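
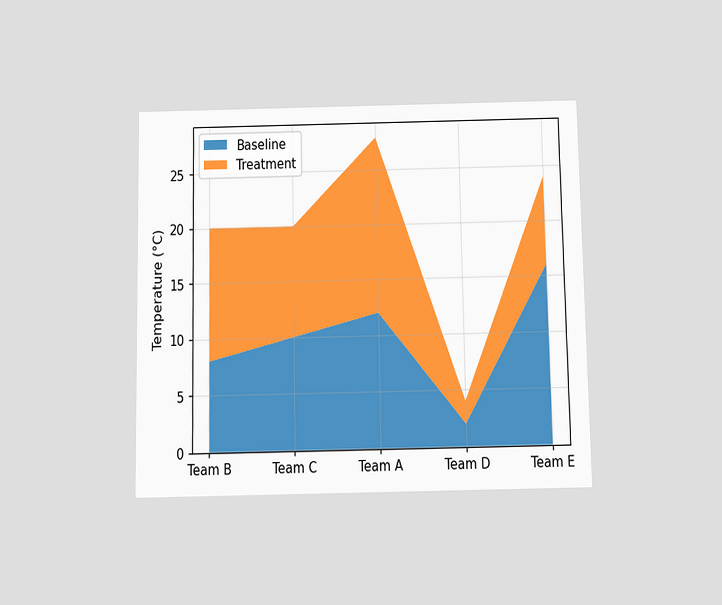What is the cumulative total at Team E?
24°C

The chart is viewed slightly from below. The stacked total at Team E reaches 24°C.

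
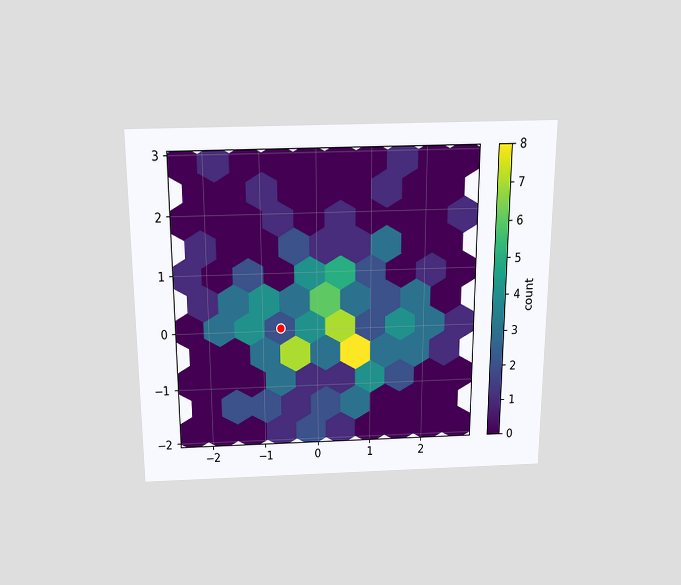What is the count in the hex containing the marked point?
The chart is viewed slightly from above. The marked hex reads 2 on the colorbar.

2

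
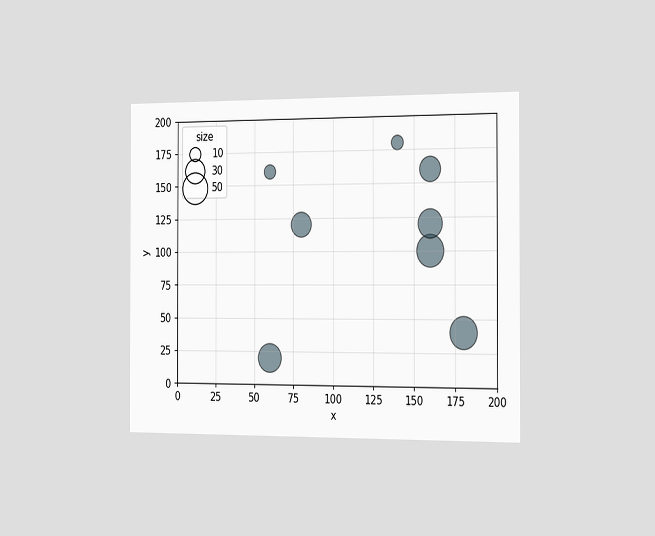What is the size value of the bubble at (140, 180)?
10

The chart is viewed slightly from the right. Matching the bubble at (140, 180) against the size legend gives 10.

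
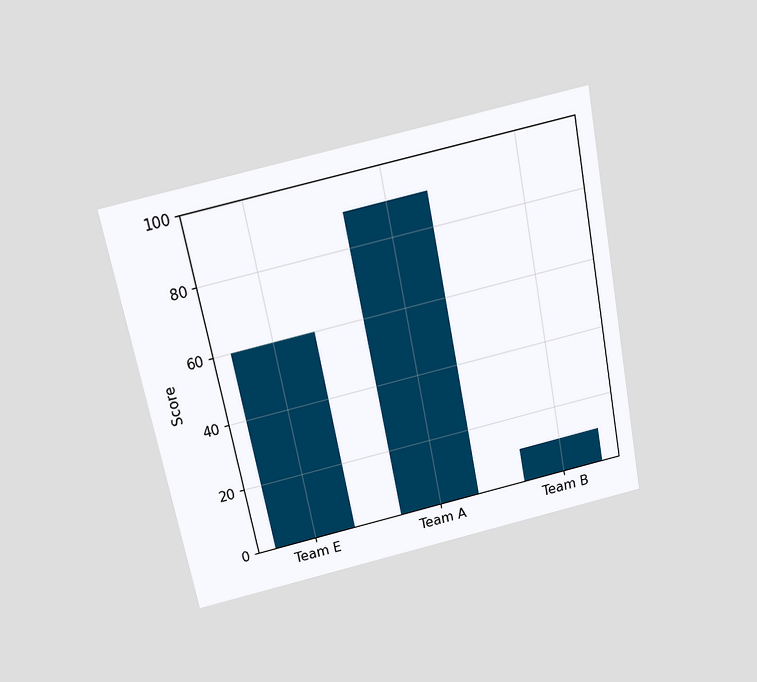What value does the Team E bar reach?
60

The chart is tilted about 11° counter-clockwise and viewed slightly from above. Reading along the chart's y-axis, the Team E bar reaches 60.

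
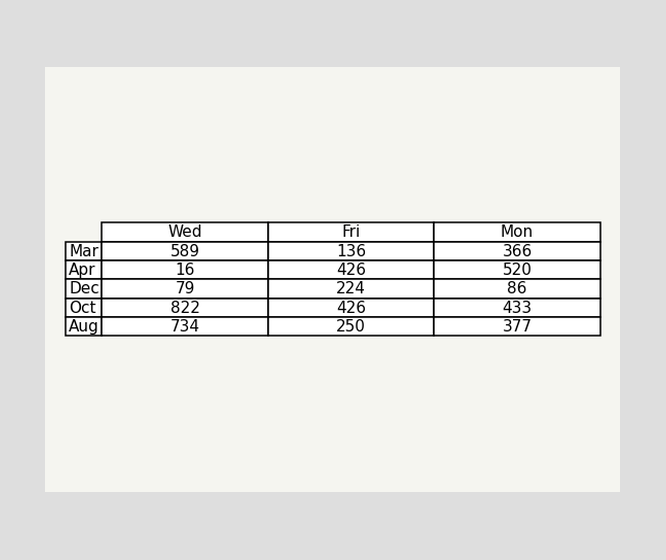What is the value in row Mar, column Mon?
The (Mar, Mon) cell reads 366.

366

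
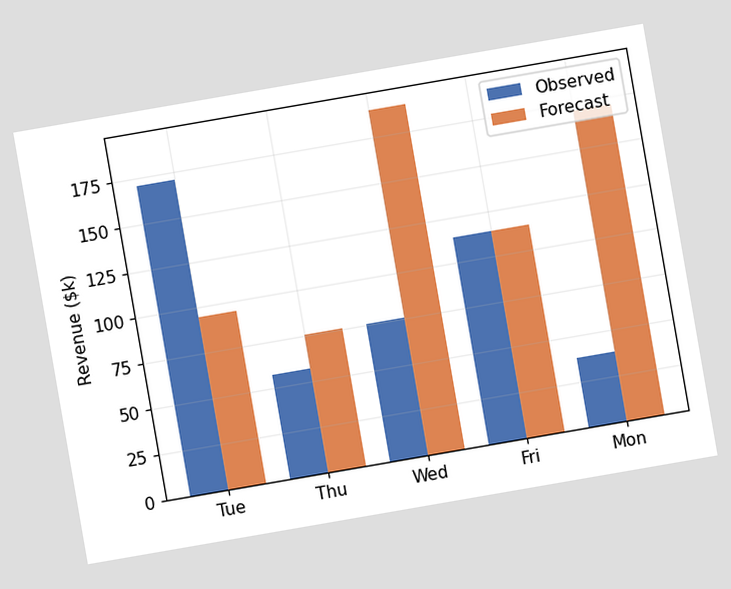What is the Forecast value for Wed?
$190k

The chart is tilted about 10° counter-clockwise. The Forecast bar at Wed reaches $190k on the y-axis.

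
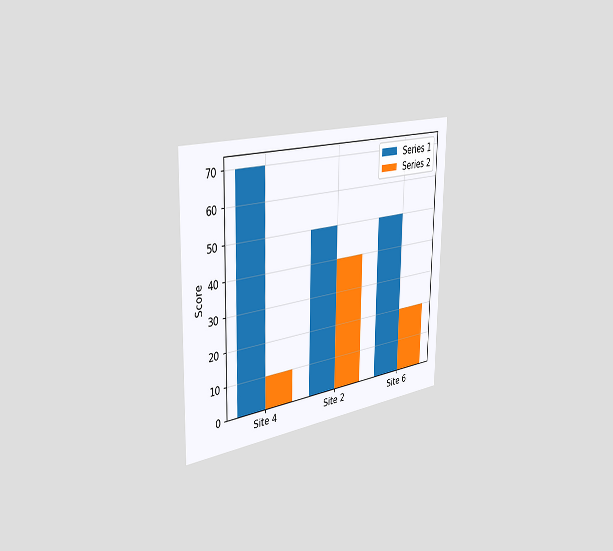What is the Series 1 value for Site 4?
70

The chart is viewed slightly from the left. The Series 1 bar at Site 4 reaches 70 on the y-axis.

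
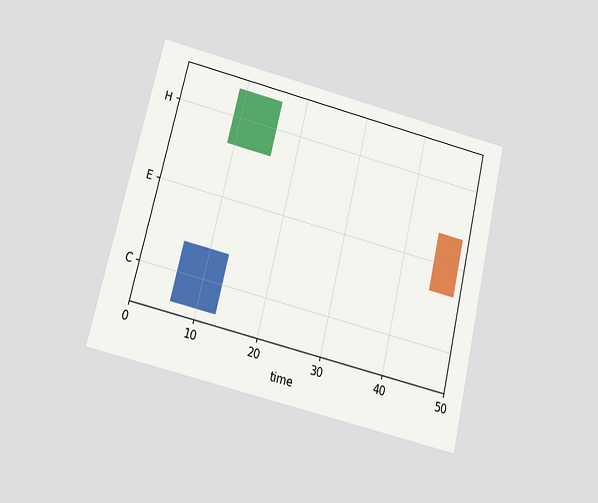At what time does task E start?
45

The chart is tilted about 14° clockwise and viewed at a slight angle. The E bar begins at t=45.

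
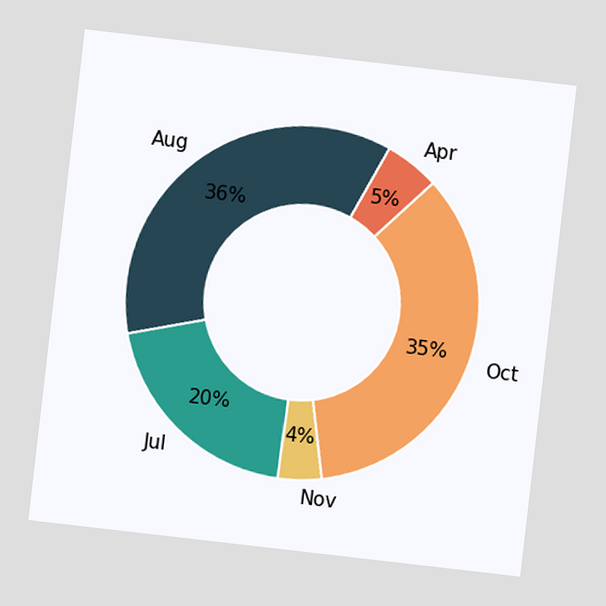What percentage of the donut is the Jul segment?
The chart is tilted about 7° clockwise. The Jul segment takes up 20% of the ring.

20%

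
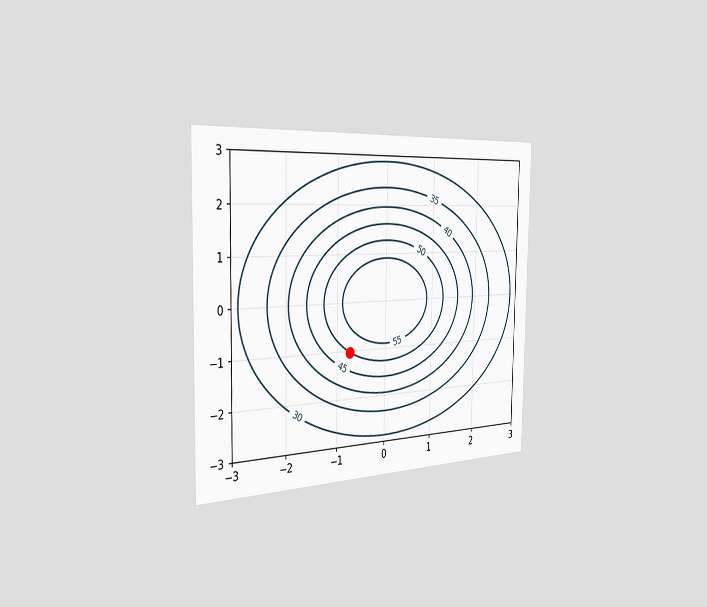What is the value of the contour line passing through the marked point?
50

The chart is viewed slightly from the left. The marked point sits on the contour labelled 50.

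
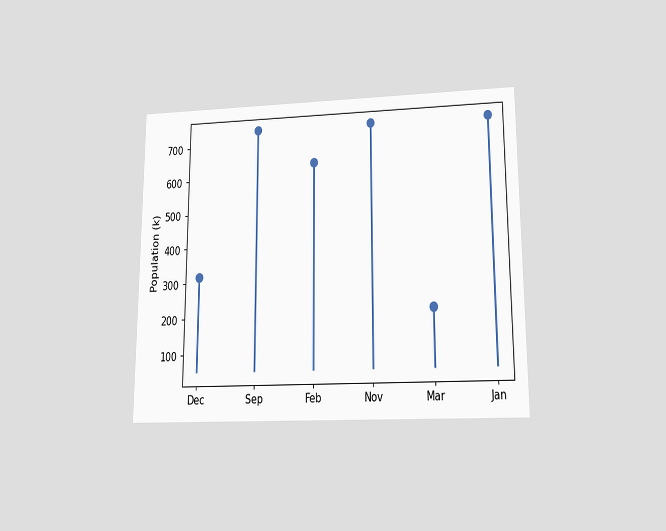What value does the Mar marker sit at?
The chart is viewed slightly from below. The Mar marker sits at 212k.

212k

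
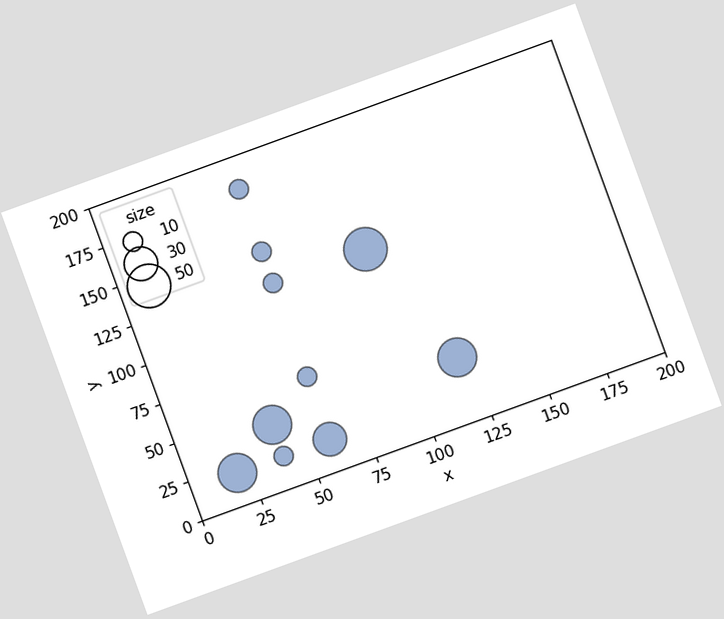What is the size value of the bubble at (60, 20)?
The chart is tilted about 20° counter-clockwise. Matching the bubble at (60, 20) against the size legend gives 30.

30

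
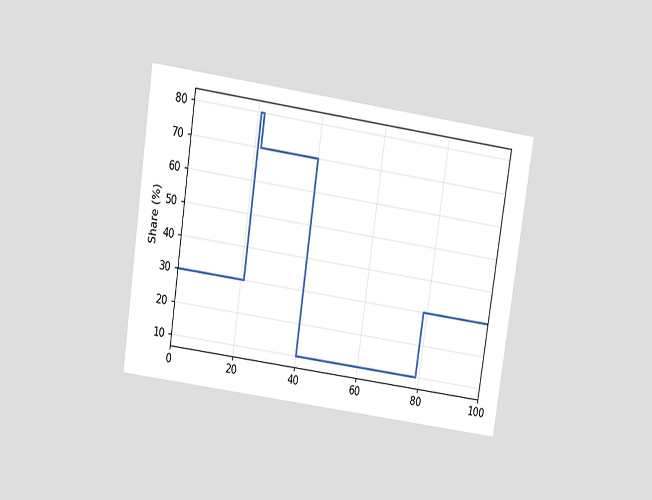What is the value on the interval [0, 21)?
The chart is tilted about 8° clockwise and viewed slightly from above. On [0, 21) the step sits at 30%.

30%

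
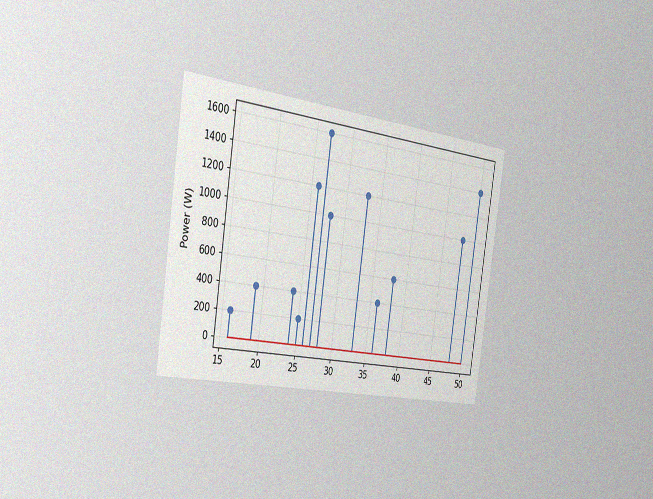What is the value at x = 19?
The chart is tilted about 8° clockwise and viewed slightly from the left, with some photo noise. The stem at x=19 reaches 400W.

400W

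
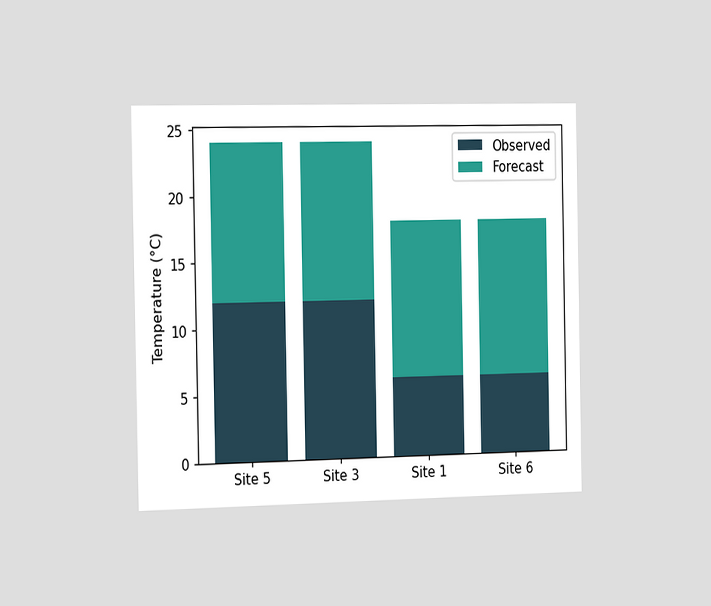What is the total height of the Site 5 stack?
24°C

The chart is viewed slightly from the left. The Site 5 stack's top reaches 24°C on the y-axis.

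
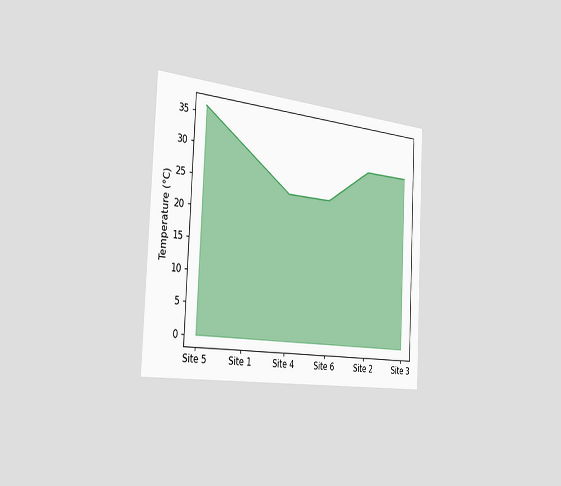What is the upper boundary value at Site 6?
The chart is tilted about 3° clockwise and viewed slightly from the left. At Site 6 the upper boundary is at 24°C.

24°C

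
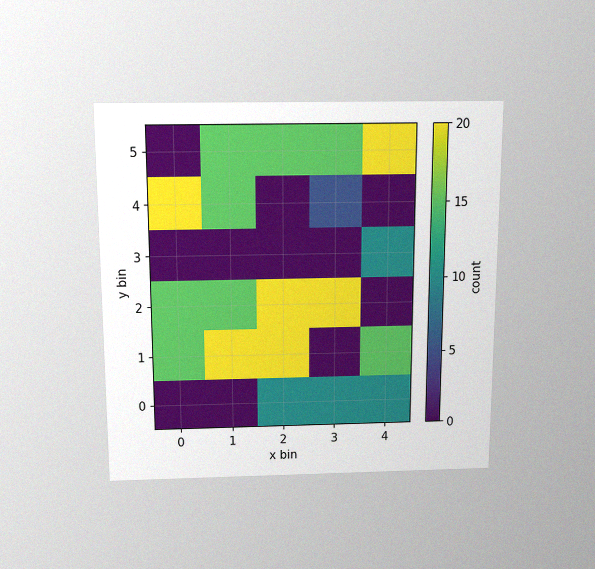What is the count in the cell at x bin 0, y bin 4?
The chart is viewed slightly from above, with some photo noise. Matching the cell (0, 4) against the colorbar gives 20.

20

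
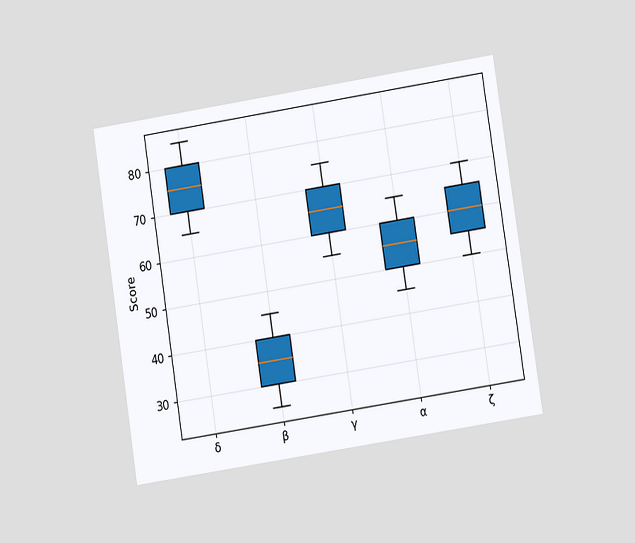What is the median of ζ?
60

The chart is tilted about 9° counter-clockwise and viewed at a slight angle. The median line in the ζ box sits at 60.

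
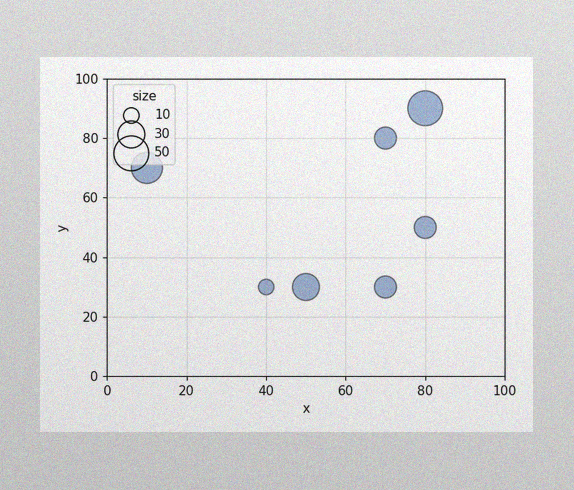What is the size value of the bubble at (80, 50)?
20

The image has some photo noise and uneven lighting. Matching the bubble at (80, 50) against the size legend gives 20.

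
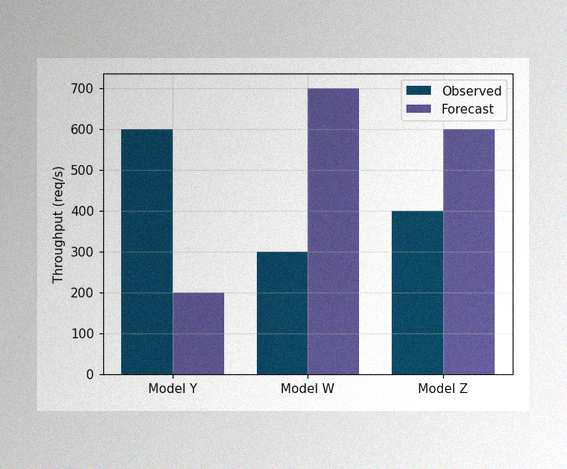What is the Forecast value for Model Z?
The image has some photo noise and uneven lighting. The Forecast bar at Model Z reaches 600req/s on the y-axis.

600req/s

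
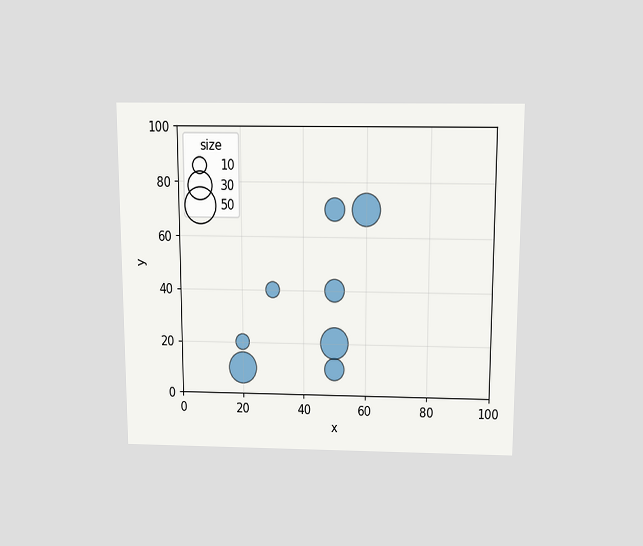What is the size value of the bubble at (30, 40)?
10

The chart is viewed slightly from above. Matching the bubble at (30, 40) against the size legend gives 10.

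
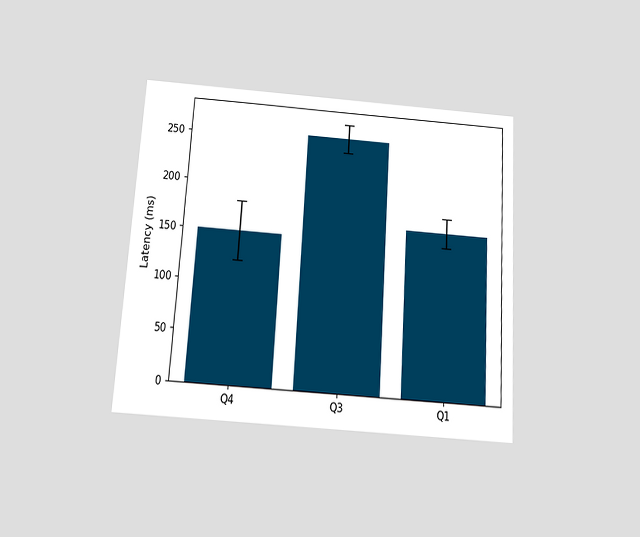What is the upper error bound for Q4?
The chart is tilted about 4° clockwise and viewed slightly from below. The Q4 bar's upper whisker reaches 180ms.

180ms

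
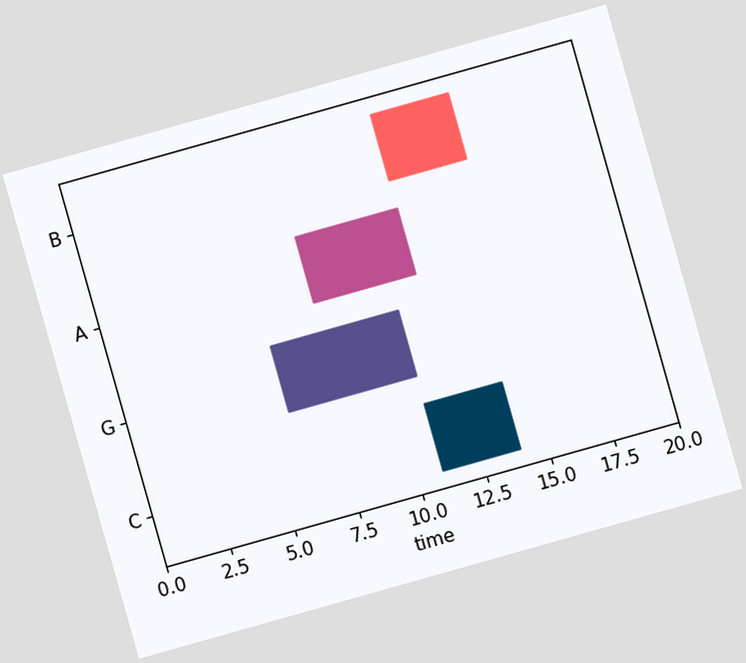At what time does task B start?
The chart is tilted about 16° counter-clockwise. The B bar begins at t=12.

12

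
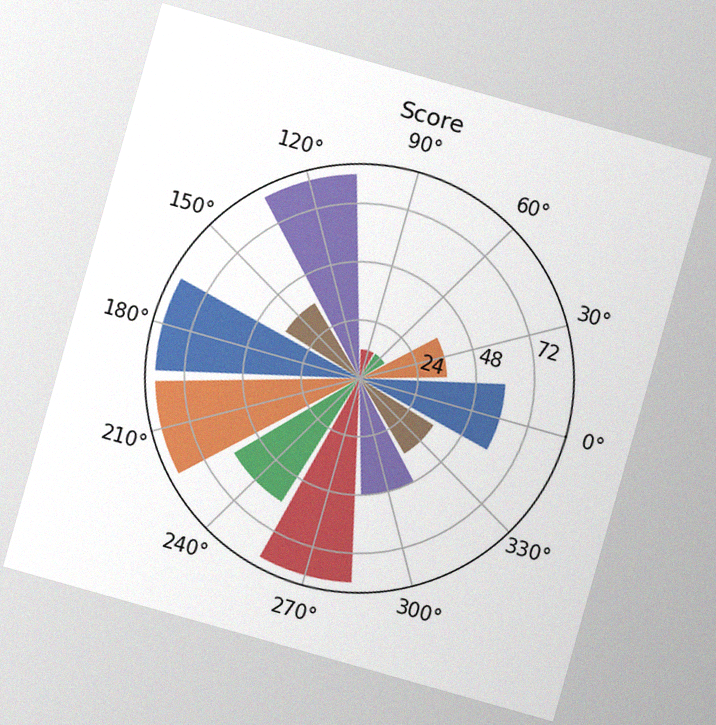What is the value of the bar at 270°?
84

The chart is tilted about 16° clockwise, with some photo noise. The bar at 270° reaches 84 on the radial axis.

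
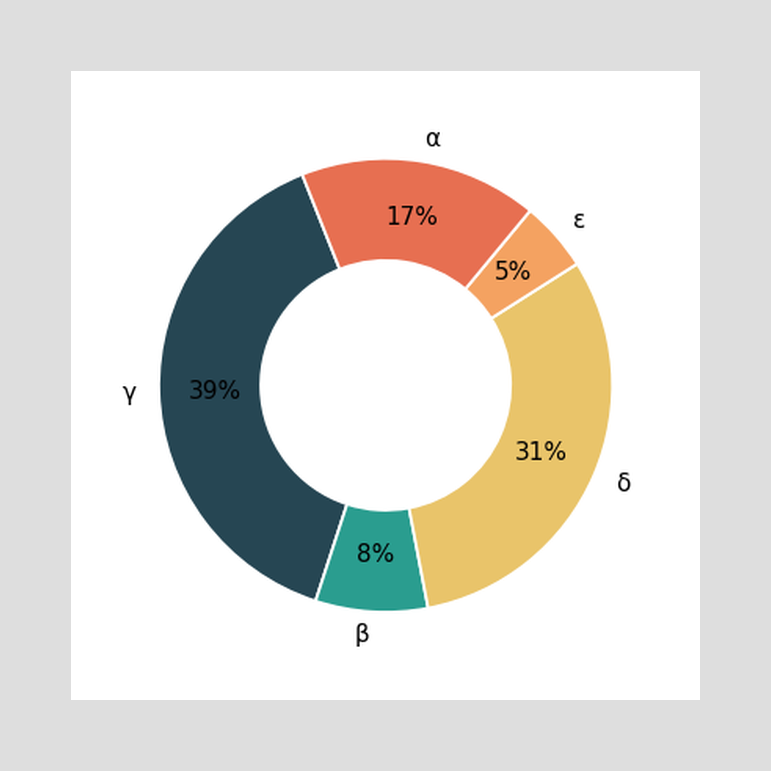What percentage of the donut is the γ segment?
39%

The γ segment takes up 39% of the ring.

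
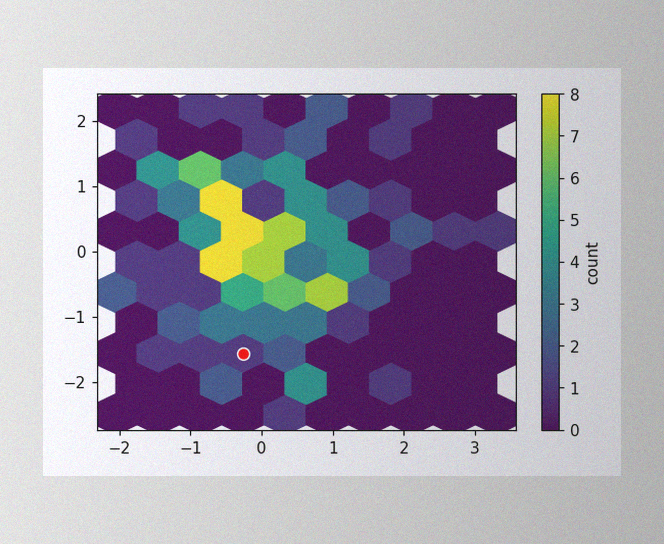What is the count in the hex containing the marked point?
The image has some photo noise and uneven lighting. The marked hex reads 1 on the colorbar.

1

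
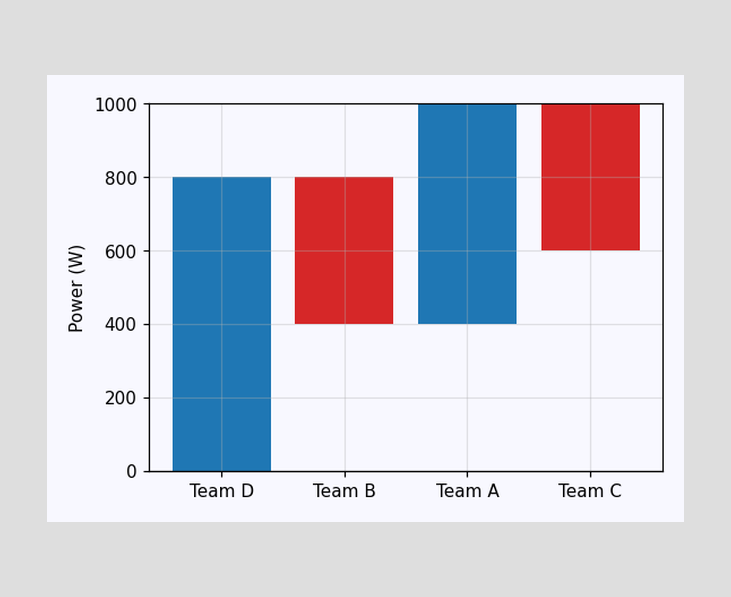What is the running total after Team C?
600W

After Team C the running total reaches 600W.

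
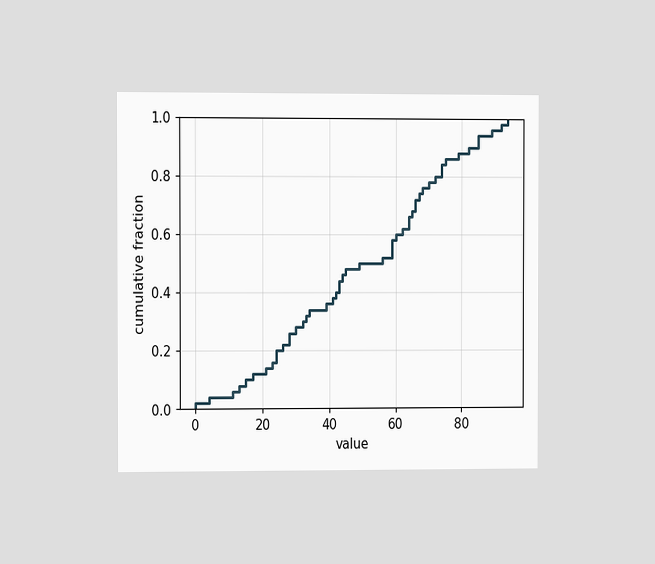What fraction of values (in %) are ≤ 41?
38%

The chart is viewed at a slight angle. At x=41 the ECDF step is at 38%.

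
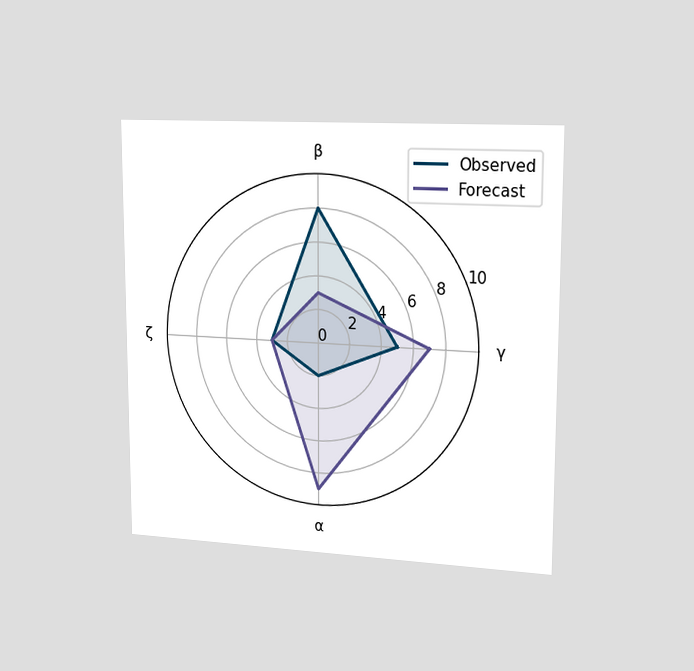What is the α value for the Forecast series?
The chart is viewed slightly from the right. On the α axis, Forecast reaches 9.

9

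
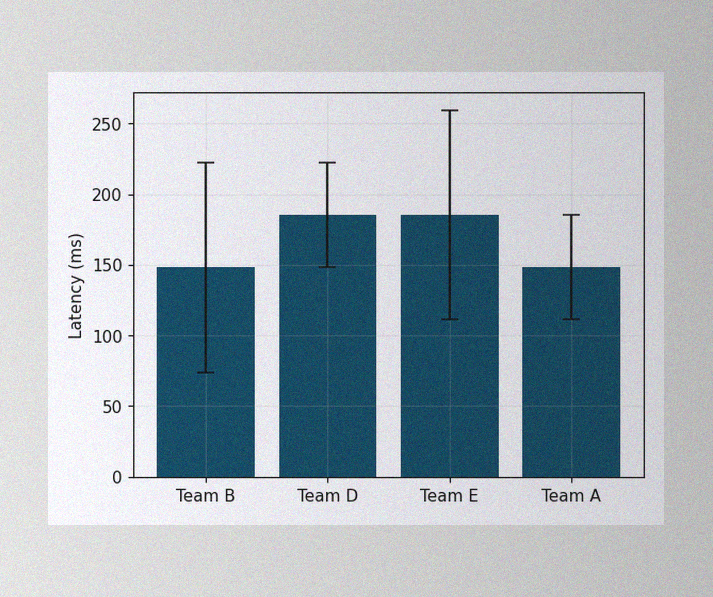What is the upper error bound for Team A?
The image has some photo noise and uneven lighting. The Team A bar's upper whisker reaches 185ms.

185ms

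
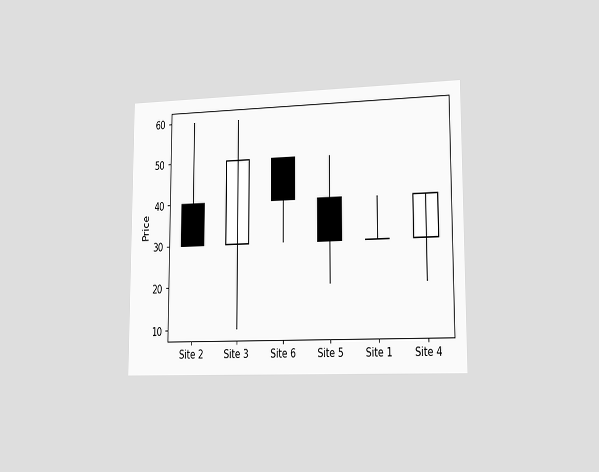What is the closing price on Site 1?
The chart is viewed slightly from the right. The Site 1 candle closes at 30.

30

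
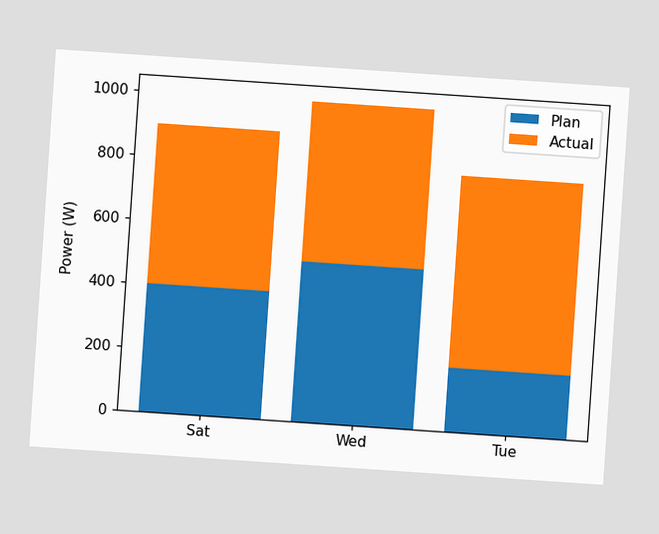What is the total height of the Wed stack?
1000W

The chart is tilted about 4° clockwise. The Wed stack's top reaches 1000W on the y-axis.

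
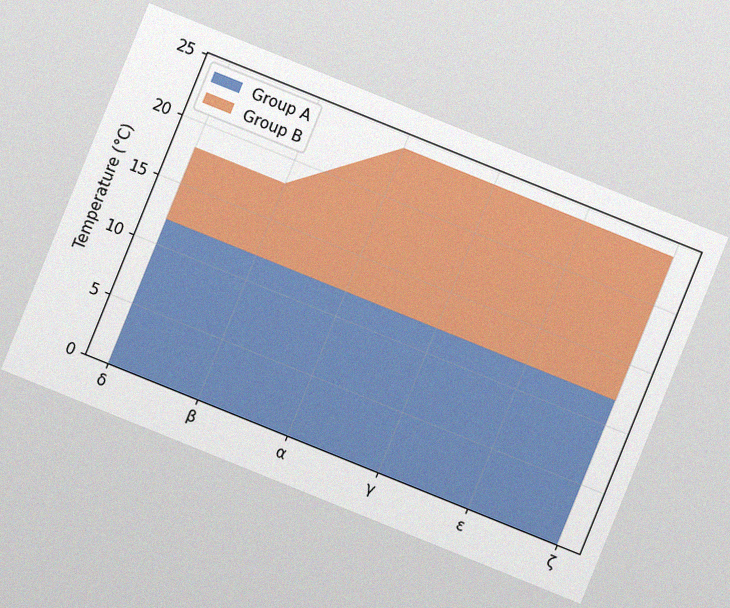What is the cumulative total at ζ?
24°C

The chart is tilted about 22° clockwise, with some photo noise. The stacked total at ζ reaches 24°C.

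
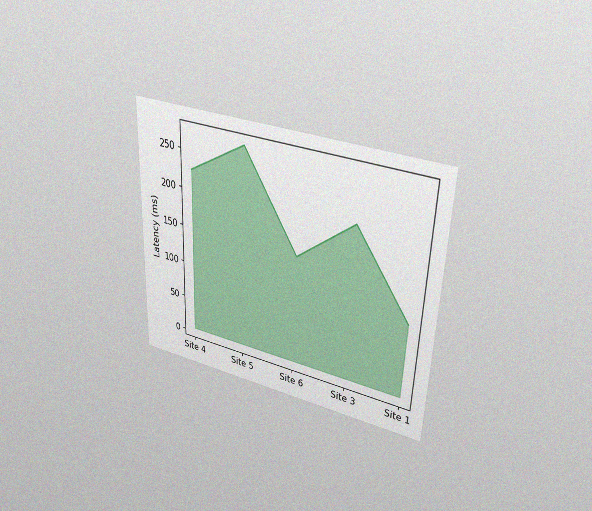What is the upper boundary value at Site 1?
The chart is tilted about 2° clockwise and viewed slightly from above, with some photo noise. At Site 1 the upper boundary is at 105ms.

105ms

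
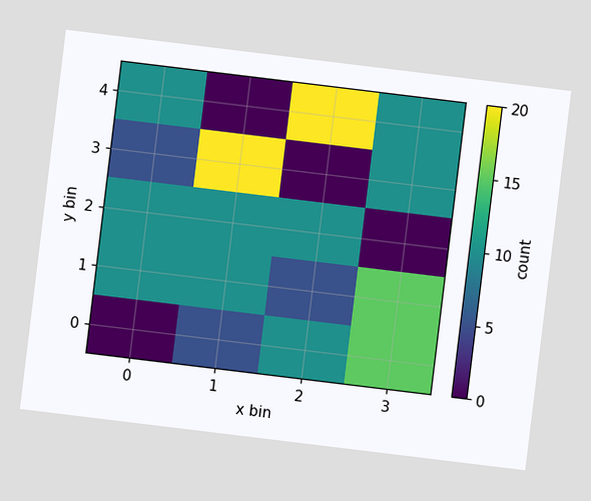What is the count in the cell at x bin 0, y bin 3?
The chart is tilted about 7° clockwise. Matching the cell (0, 3) against the colorbar gives 5.

5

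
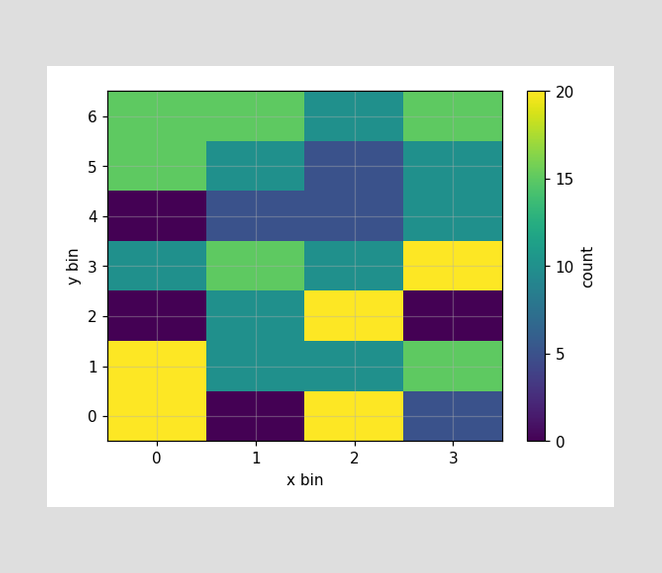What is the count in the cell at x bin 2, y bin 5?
Matching the cell (2, 5) against the colorbar gives 5.

5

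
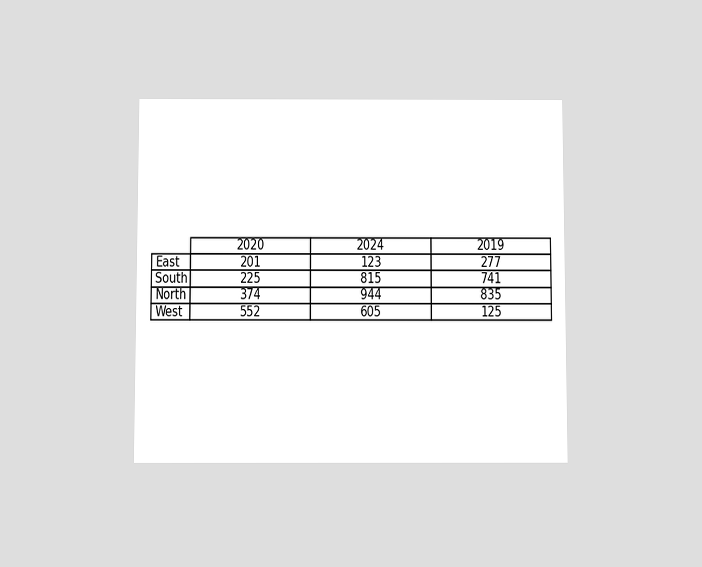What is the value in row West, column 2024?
605

The chart is viewed slightly from below. The (West, 2024) cell reads 605.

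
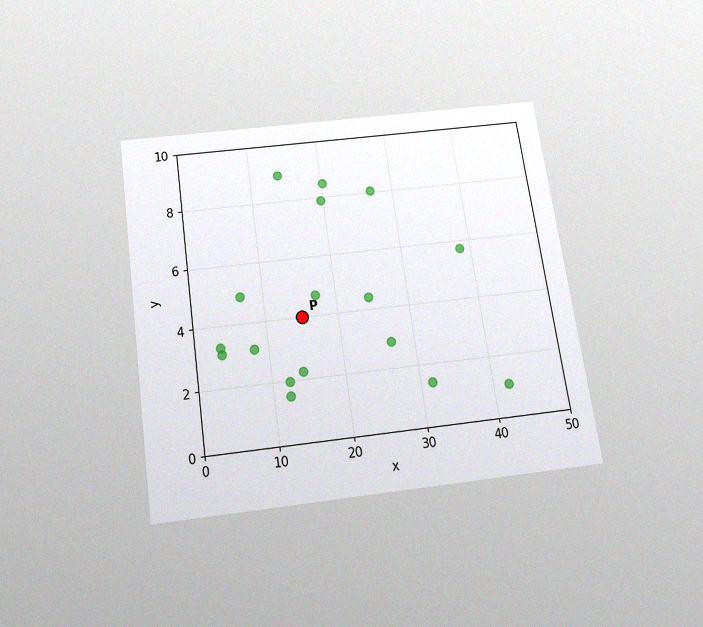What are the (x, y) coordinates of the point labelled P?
(15, 4)

The chart is tilted about 8° counter-clockwise and viewed slightly from below, with some photo noise. Following the gridlines from P to each axis, P sits at (15, 4).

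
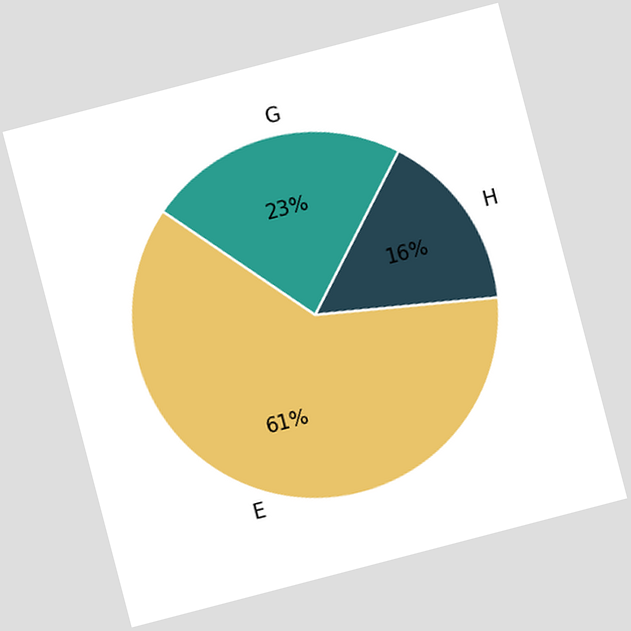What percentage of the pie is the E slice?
The chart is tilted about 15° counter-clockwise. The E slice takes up 61% of the pie.

61%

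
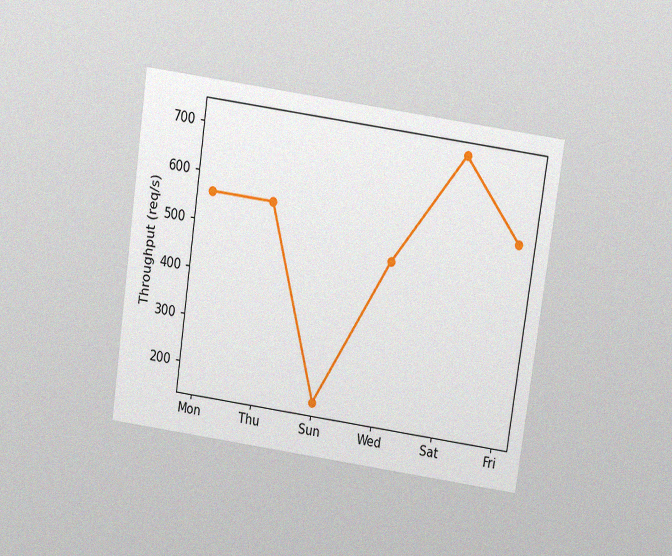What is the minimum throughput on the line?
The chart is tilted about 8° clockwise and viewed slightly from above, with some photo noise. The lowest point is at Sun, and reading across to the y-axis gives 160req/s.

160req/s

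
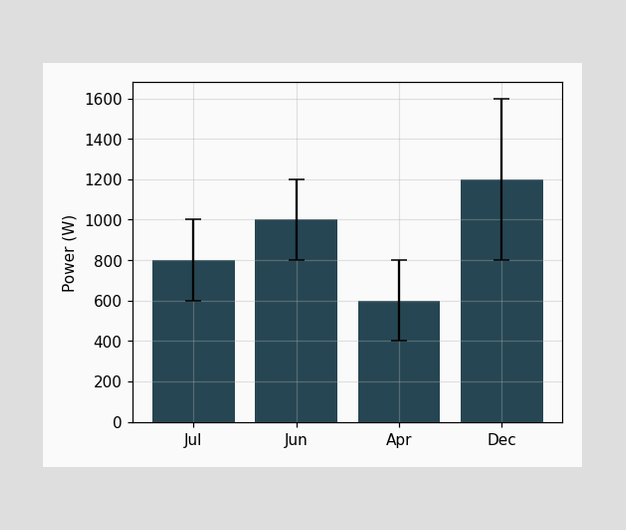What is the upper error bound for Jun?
1200W

The Jun bar's upper whisker reaches 1200W.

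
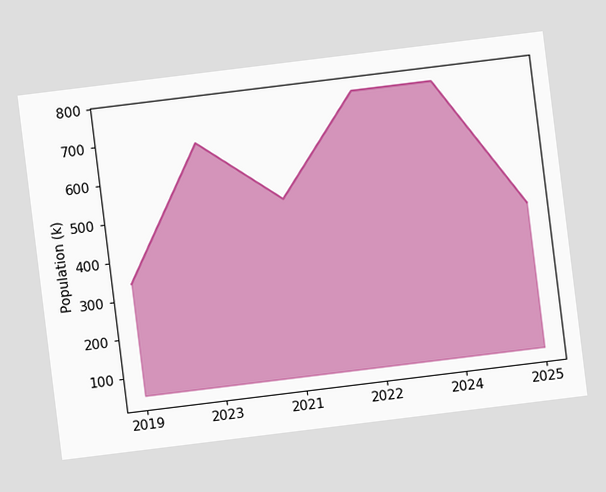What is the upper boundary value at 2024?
765k

The chart is tilted about 7° counter-clockwise. At 2024 the upper boundary is at 765k.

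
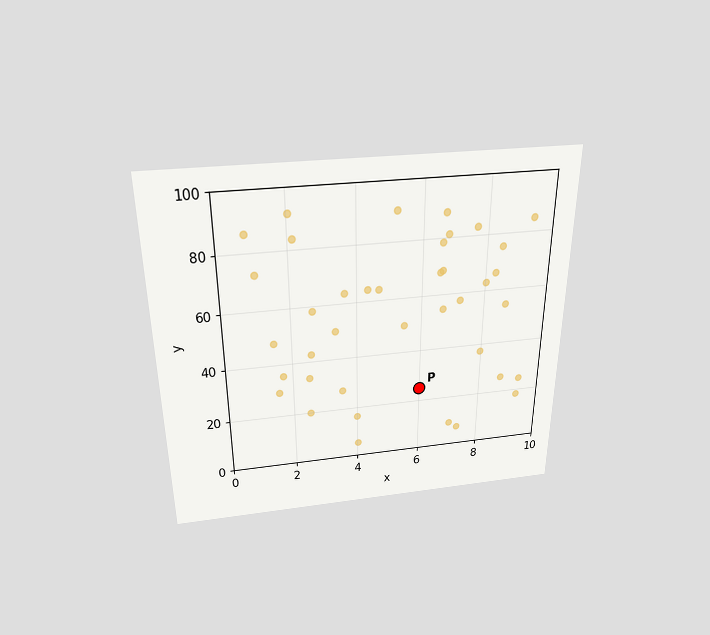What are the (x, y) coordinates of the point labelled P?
(6, 25)

The chart is viewed slightly from above. Following the gridlines from P to each axis, P sits at (6, 25).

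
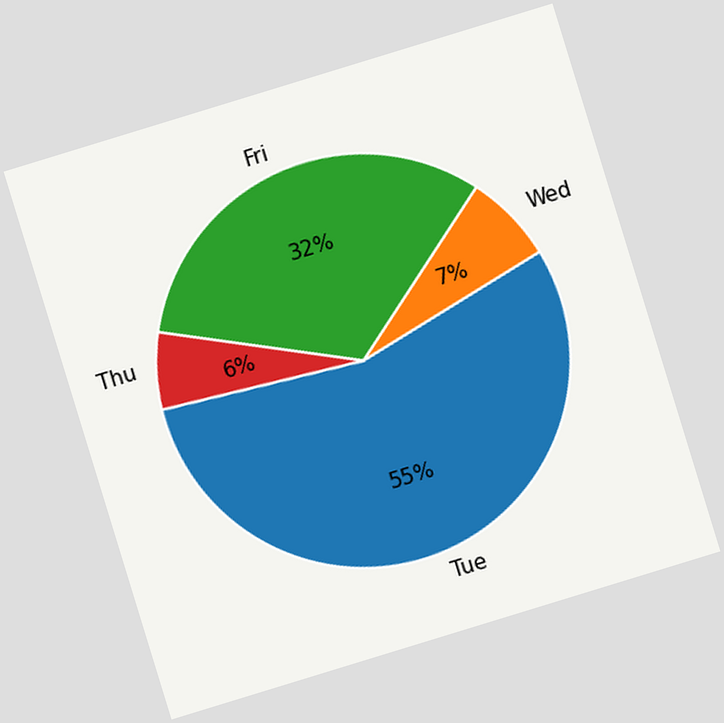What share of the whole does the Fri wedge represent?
The chart is tilted about 17° counter-clockwise. The Fri slice takes up 32% of the pie.

32%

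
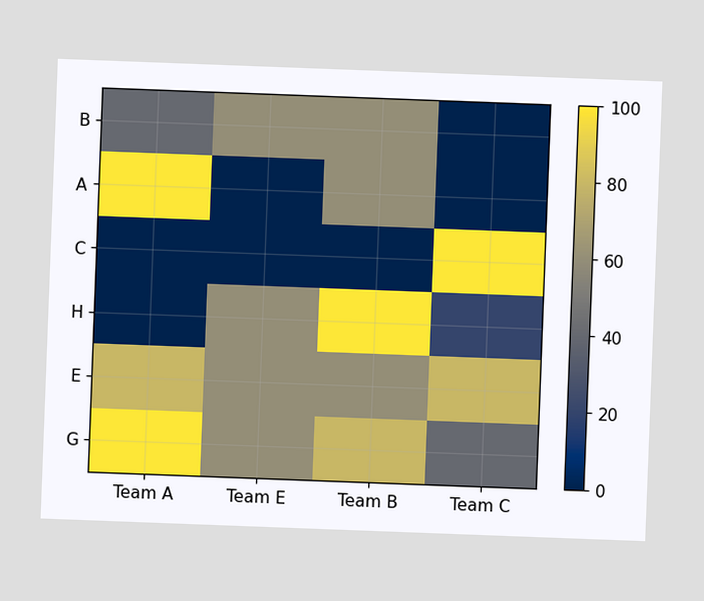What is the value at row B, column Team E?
60

The chart is tilted about 2° clockwise. Matching cell (B, Team E) against the colorbar gives 60.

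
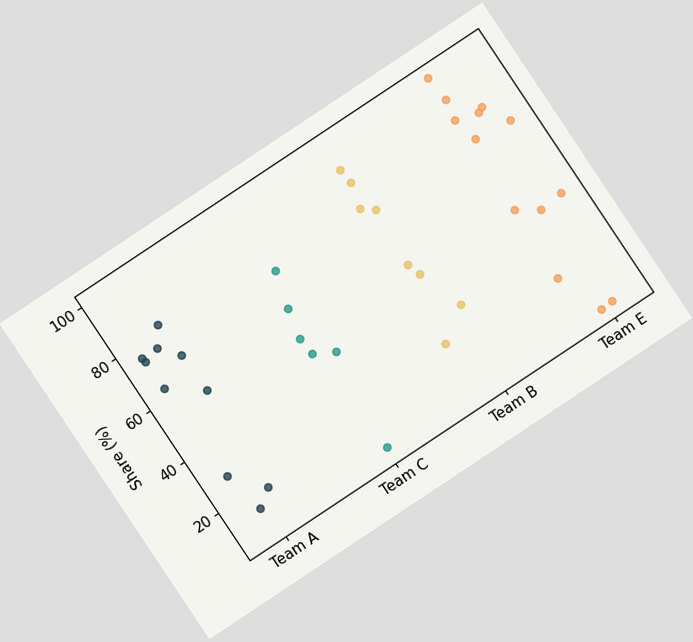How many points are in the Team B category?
The chart is tilted about 34° counter-clockwise. Counting the markers in the Team B column gives 8.

8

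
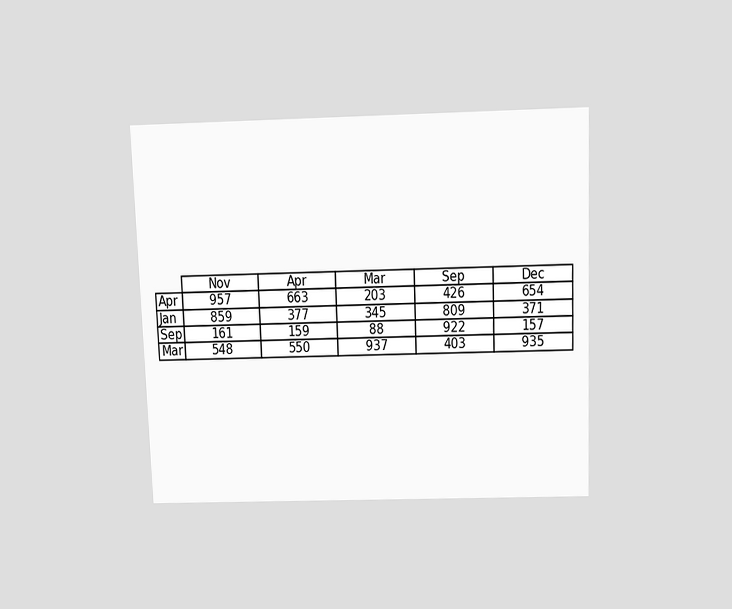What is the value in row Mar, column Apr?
550

The chart is tilted about 2° counter-clockwise and viewed slightly from above. The (Mar, Apr) cell reads 550.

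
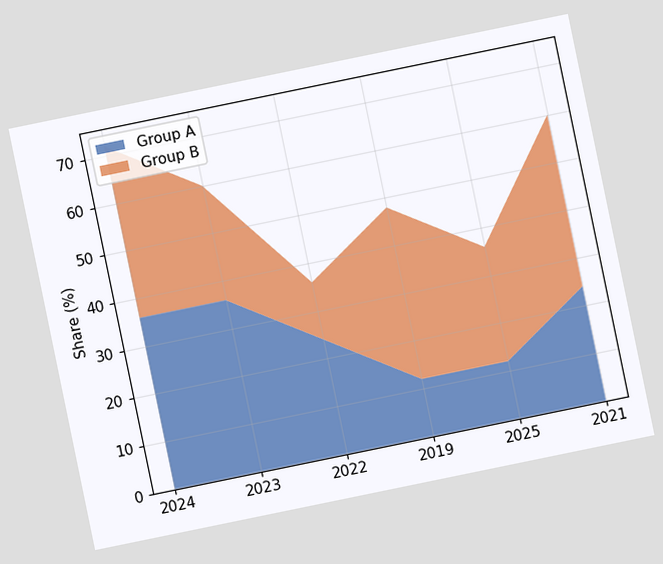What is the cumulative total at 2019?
48%

The chart is tilted about 12° counter-clockwise. The stacked total at 2019 reaches 48%.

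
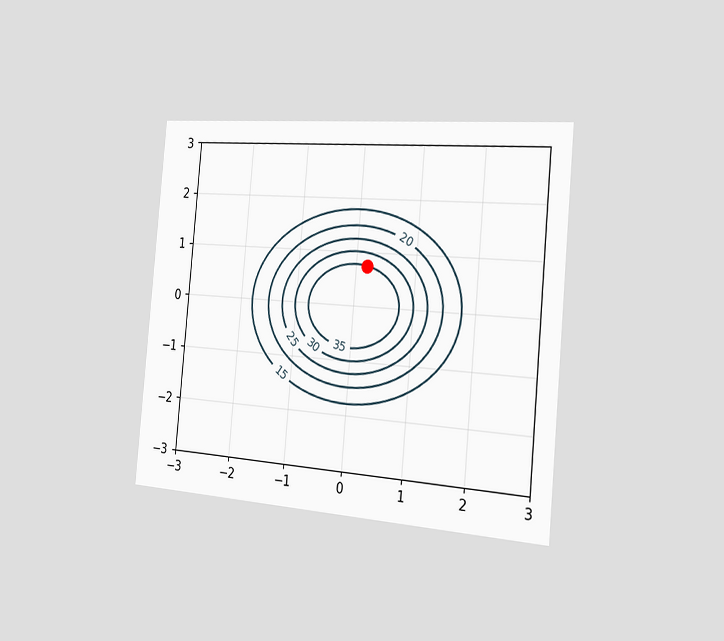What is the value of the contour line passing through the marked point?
The chart is tilted about 5° clockwise and viewed slightly from the right. The marked point sits on the contour labelled 35.

35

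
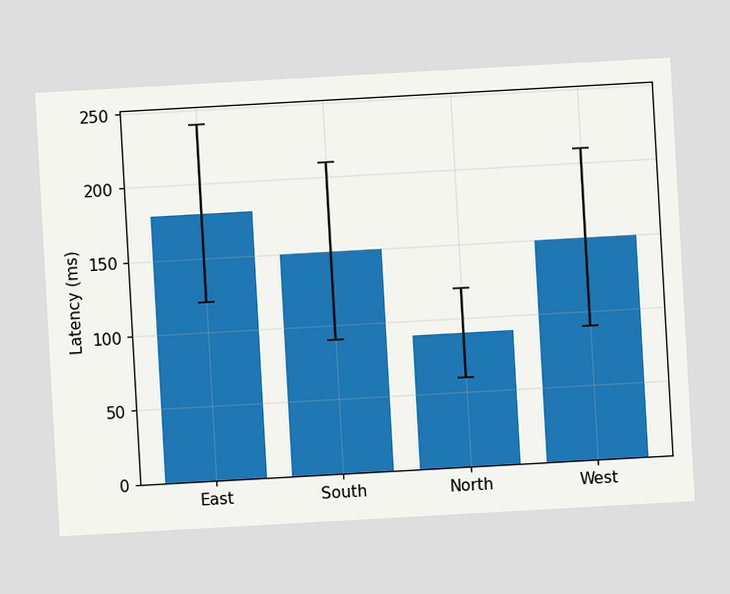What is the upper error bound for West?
The chart is tilted about 3° counter-clockwise. The West bar's upper whisker reaches 210ms.

210ms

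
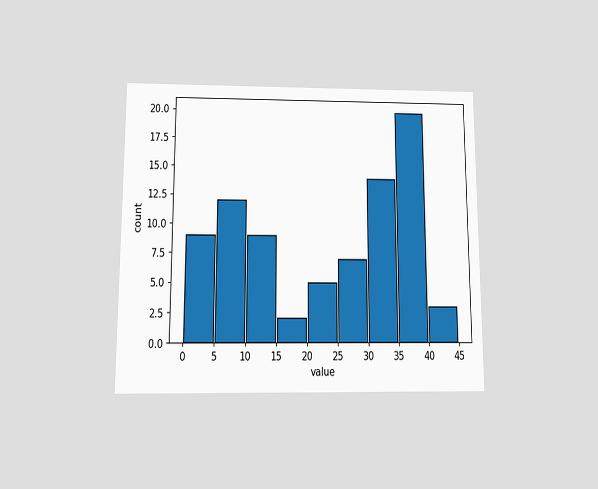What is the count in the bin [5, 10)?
The chart is viewed slightly from below. The [5, 10) bin has height 12.

12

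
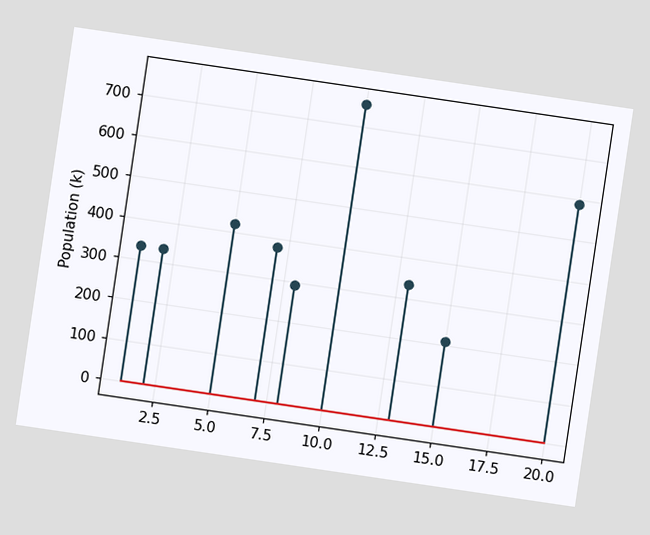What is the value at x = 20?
The chart is tilted about 8° clockwise. The stem at x=20 reaches 588k.

588k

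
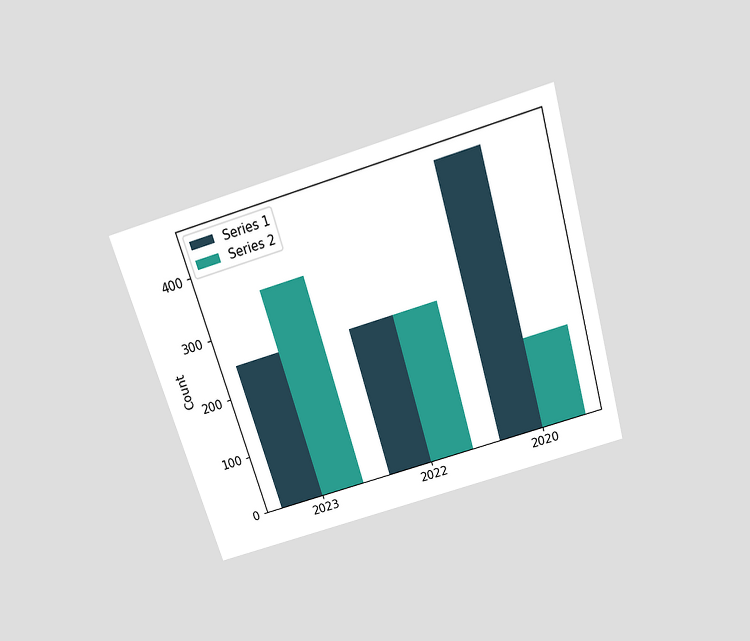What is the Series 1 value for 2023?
The chart is tilted about 17° counter-clockwise and viewed slightly from above. The Series 1 bar at 2023 reaches 250 on the y-axis.

250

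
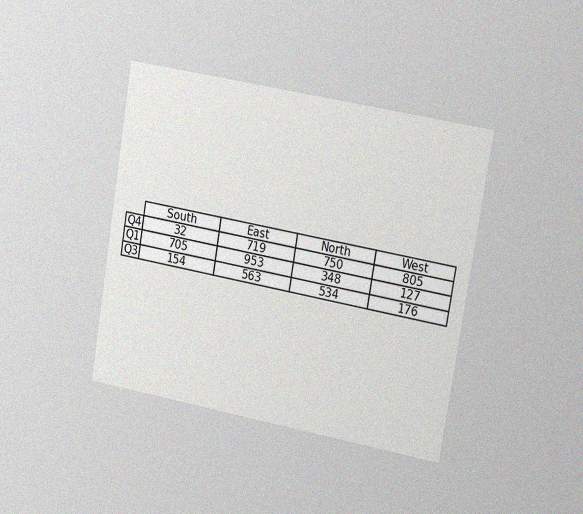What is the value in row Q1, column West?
The chart is tilted about 9° clockwise and viewed slightly from the right, with some photo noise. The (Q1, West) cell reads 127.

127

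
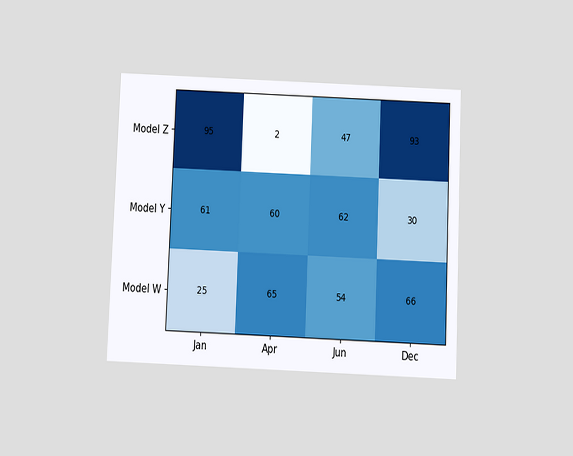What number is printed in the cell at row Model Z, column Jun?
47

The chart is tilted about 2° clockwise and viewed slightly from below. The (Model Z, Jun) cell reads 47.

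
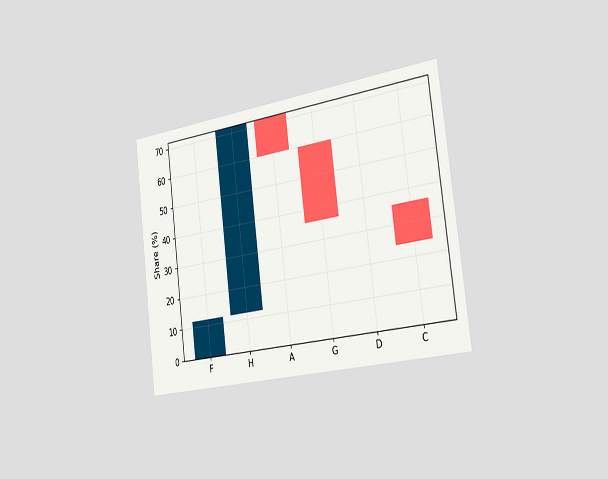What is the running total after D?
The chart is tilted about 7° counter-clockwise and viewed slightly from the right. After D the running total reaches 36%.

36%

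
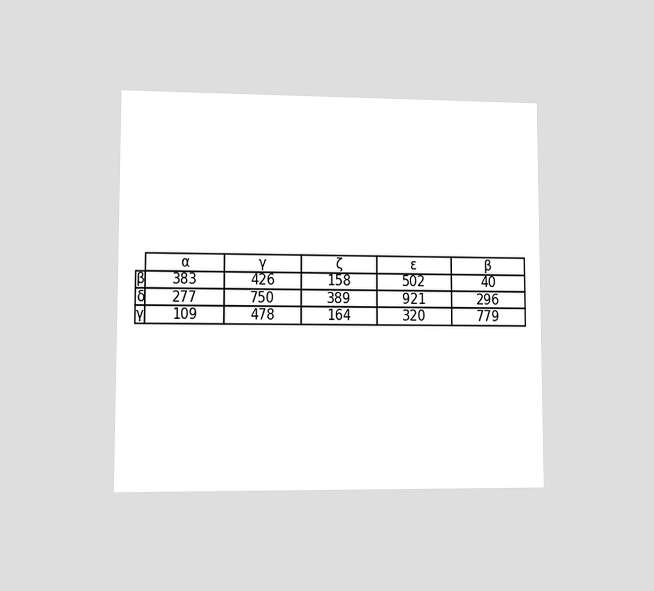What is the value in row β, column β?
The chart is viewed at a slight angle. The (β, β) cell reads 40.

40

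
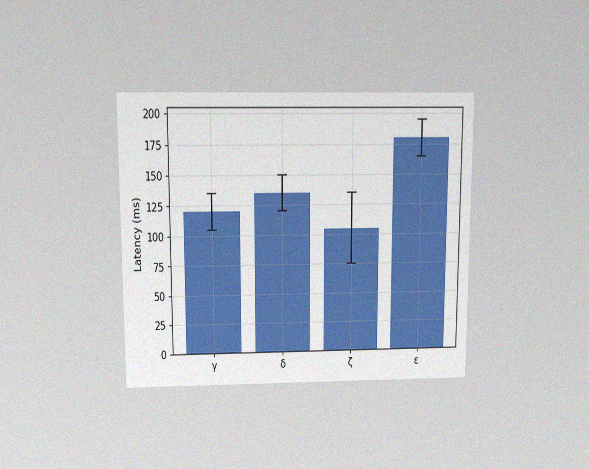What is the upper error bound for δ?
The chart is viewed slightly from above, with some photo noise. The δ bar's upper whisker reaches 150ms.

150ms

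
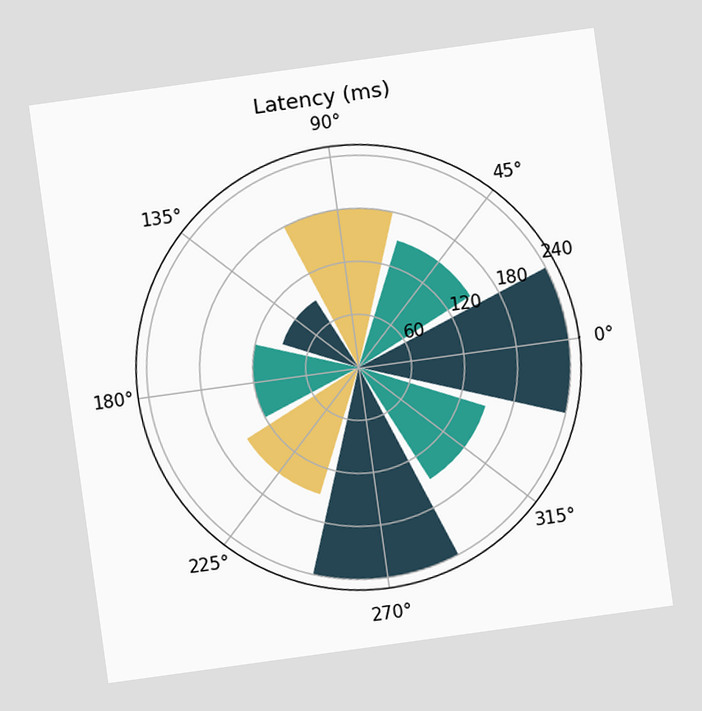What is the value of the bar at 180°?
120ms

The chart is tilted about 8° counter-clockwise. The bar at 180° reaches 120ms on the radial axis.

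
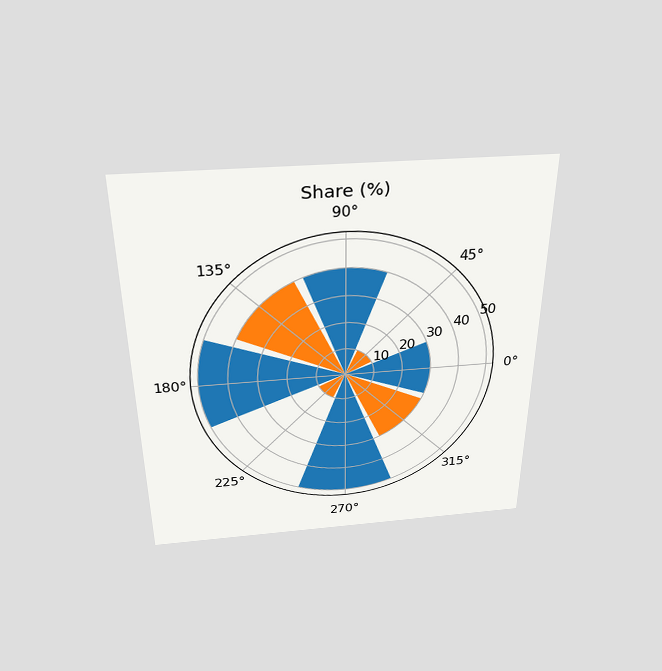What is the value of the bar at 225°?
10%

The chart is viewed slightly from above. The bar at 225° reaches 10% on the radial axis.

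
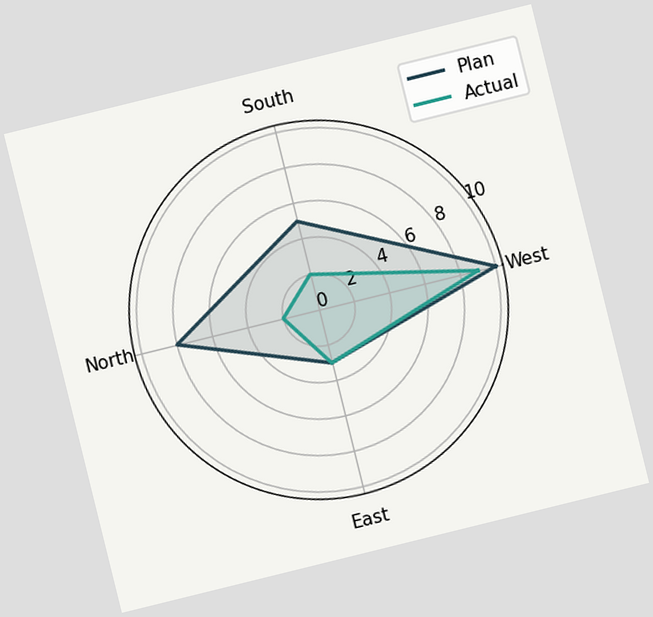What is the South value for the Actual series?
2

The chart is tilted about 14° counter-clockwise. On the South axis, Actual reaches 2.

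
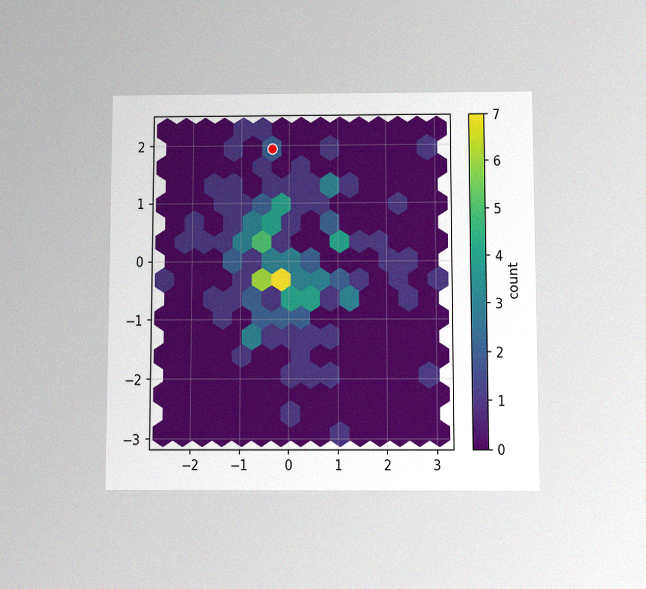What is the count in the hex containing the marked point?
The chart is viewed slightly from below, with some photo noise. The marked hex reads 2 on the colorbar.

2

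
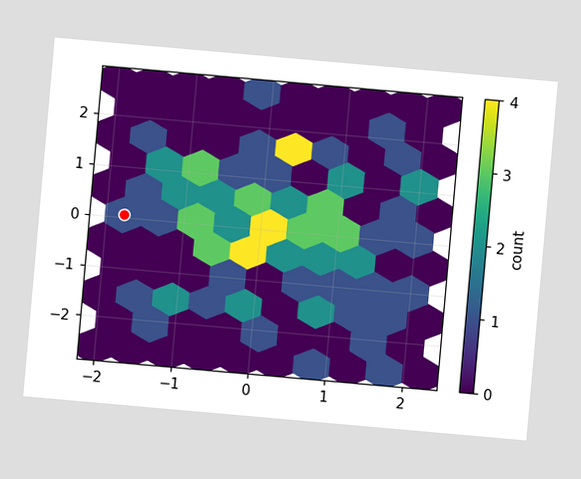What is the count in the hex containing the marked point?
The chart is tilted about 5° clockwise. The marked hex reads 1 on the colorbar.

1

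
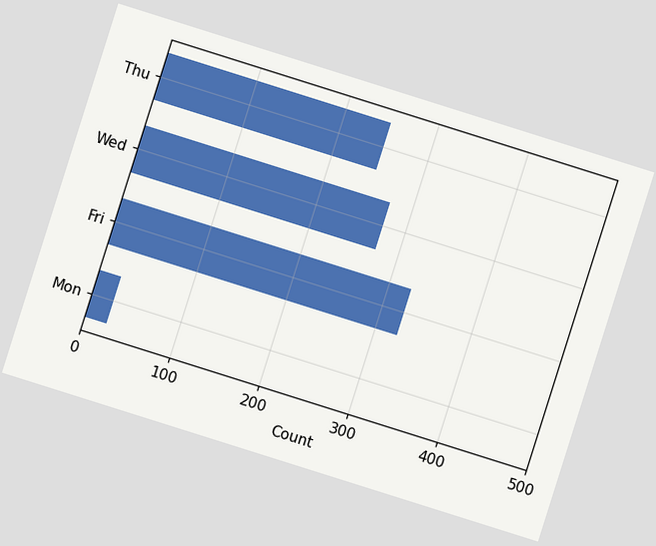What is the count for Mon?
25

The chart is tilted about 18° clockwise. Reading along the chart's x-axis, the Mon bar reaches 25.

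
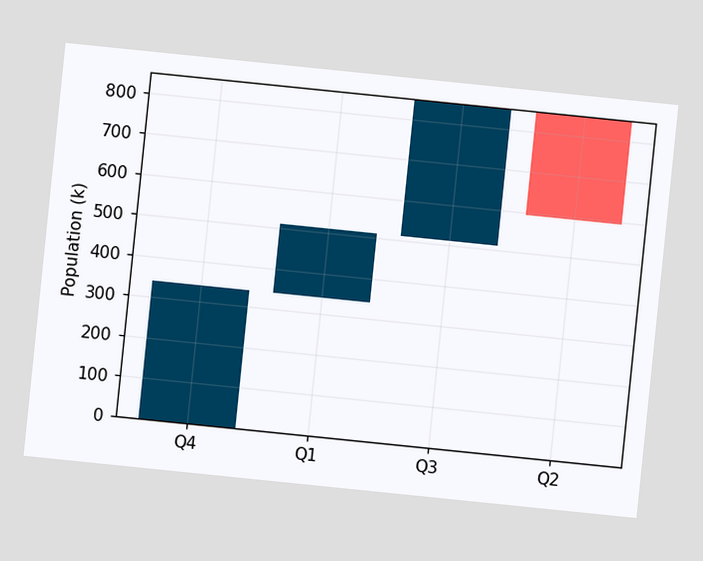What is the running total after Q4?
340k

The chart is tilted about 6° clockwise. After Q4 the running total reaches 340k.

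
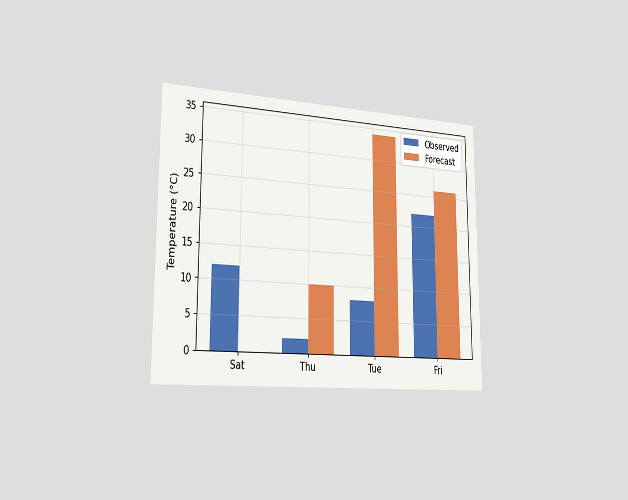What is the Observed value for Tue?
The chart is viewed slightly from the left. The Observed bar at Tue reaches 8°C on the y-axis.

8°C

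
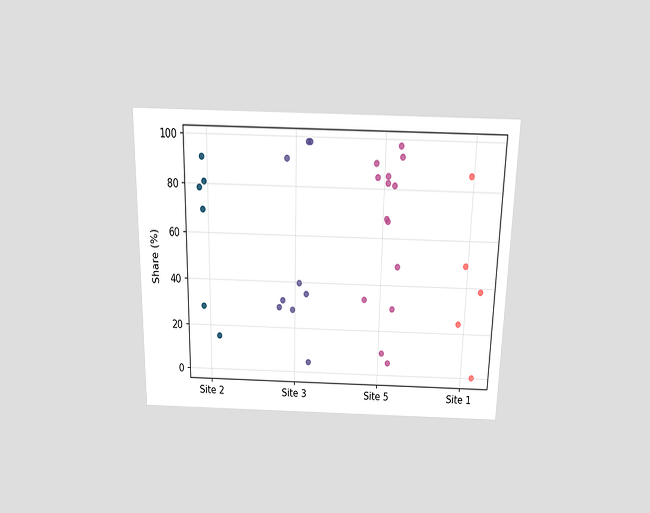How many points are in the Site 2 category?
The chart is viewed slightly from above. Counting the markers in the Site 2 column gives 6.

6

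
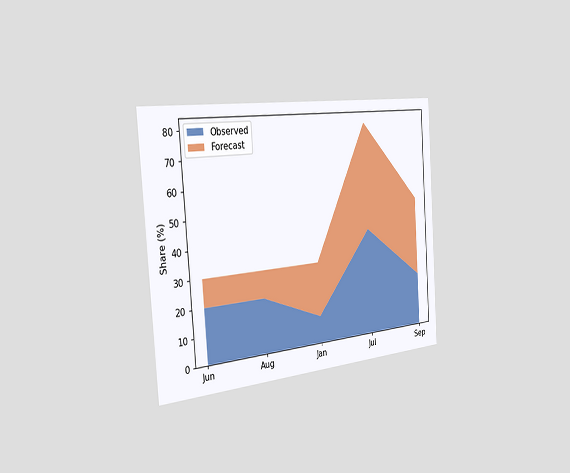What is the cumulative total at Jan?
30%

The chart is tilted about 4° counter-clockwise and viewed slightly from the left. The stacked total at Jan reaches 30%.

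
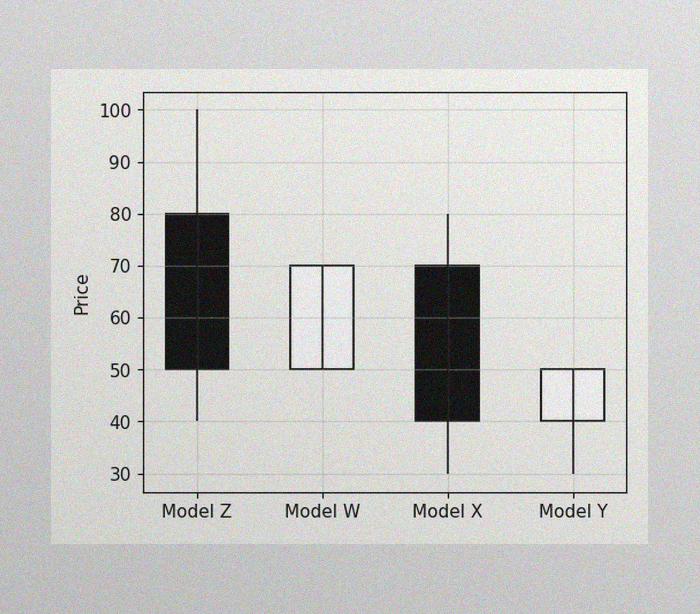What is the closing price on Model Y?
50

The image has some photo noise and uneven lighting. The Model Y candle closes at 50.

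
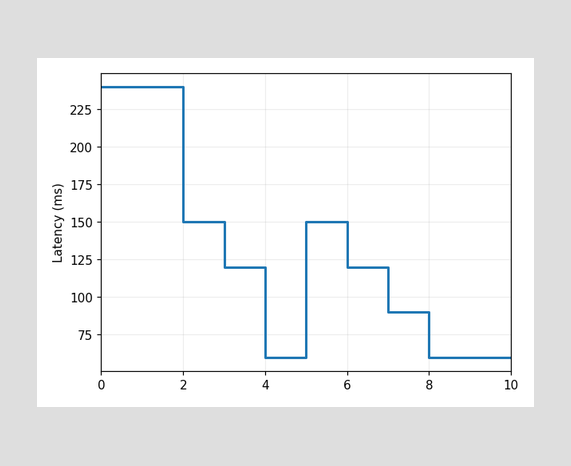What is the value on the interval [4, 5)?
60ms

On [4, 5) the step sits at 60ms.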